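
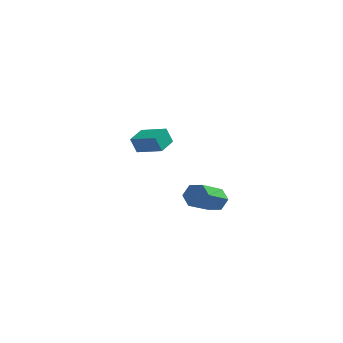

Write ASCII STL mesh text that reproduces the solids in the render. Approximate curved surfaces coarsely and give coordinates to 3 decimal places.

solid 
facet normal -0.869 0.313 -0.383
outer loop
vertex -1.004 1.818 3.354
vertex -0.672 2.802 3.404
vertex -0.672 1.747 2.542
endloop
endfacet
facet normal -0.319 -0.946 -0.048
outer loop
vertex 0.632 1.278 3.116
vertex -1.004 1.818 3.354
vertex -0.672 1.747 2.542
endloop
endfacet
facet normal -0.869 0.313 -0.383
outer loop
vertex -0.672 1.747 2.542
vertex -0.672 2.802 3.404
vertex -0.34 2.731 2.592
endloop
endfacet
facet normal 0.377 -0.080 -0.923
outer loop
vertex -0.34 2.731 2.592
vertex 0.632 1.278 3.116
vertex -0.672 1.747 2.542
endloop
endfacet
facet normal -0.377 0.080 0.923
outer loop
vertex -1.004 1.818 3.354
vertex 0.632 2.333 3.978
vertex -0.672 2.802 3.404
endloop
endfacet
facet normal -0.319 -0.946 -0.048
outer loop
vertex 0.3 1.349 3.928
vertex -1.004 1.818 3.354
vertex 0.632 1.278 3.116
endloop
endfacet
facet normal -0.377 0.080 0.923
outer loop
vertex 0.3 1.349 3.928
vertex 0.632 2.333 3.978
vertex -1.004 1.818 3.354
endloop
endfacet
facet normal 0.319 0.946 0.048
outer loop
vertex -0.672 2.802 3.404
vertex 0.632 2.333 3.978
vertex -0.34 2.731 2.592
endloop
endfacet
facet normal 0.377 -0.080 -0.923
outer loop
vertex 0.964 2.262 3.166
vertex 0.632 1.278 3.116
vertex -0.34 2.731 2.592
endloop
endfacet
facet normal 0.319 0.946 0.048
outer loop
vertex -0.34 2.731 2.592
vertex 0.632 2.333 3.978
vertex 0.964 2.262 3.166
endloop
endfacet
facet normal 0.869 -0.313 0.383
outer loop
vertex 0.964 2.262 3.166
vertex 0.3 1.349 3.928
vertex 0.632 1.278 3.116
endloop
endfacet
facet normal 0.869 -0.313 0.383
outer loop
vertex 0.632 2.333 3.978
vertex 0.3 1.349 3.928
vertex 0.964 2.262 3.166
endloop
endfacet
facet normal 0.317 0.718 -0.620
outer loop
vertex 4.509 -3.096 3.381
vertex 3.904 -2.979 3.207
vertex 4.161 -2.665 3.702
endloop
endfacet
facet normal 0.777 0.178 0.604
outer loop
vertex 4.509 -3.096 3.381
vertex 4.161 -2.665 3.702
vertex 3.88 -4.517 4.608
endloop
endfacet
facet normal 0.777 0.178 0.604
outer loop
vertex 3.88 -4.517 4.608
vertex 4.161 -2.665 3.702
vertex 3.532 -4.087 4.929
endloop
endfacet
facet normal -0.317 -0.719 0.619
outer loop
vertex 3.88 -4.517 4.608
vertex 3.532 -4.087 4.929
vertex 3.276 -4.401 4.433
endloop
endfacet
facet normal 0.317 0.718 -0.620
outer loop
vertex 4.161 -2.665 3.702
vertex 3.904 -2.979 3.207
vertex 3.556 -2.549 3.527
endloop
endfacet
facet normal -0.084 0.672 0.736
outer loop
vertex 4.161 -2.665 3.702
vertex 3.556 -2.549 3.527
vertex 3.532 -4.087 4.929
endloop
endfacet
facet normal -0.083 0.672 0.736
outer loop
vertex 3.532 -4.087 4.929
vertex 3.556 -2.549 3.527
vertex 2.928 -3.97 4.754
endloop
endfacet
facet normal -0.318 -0.718 0.619
outer loop
vertex 3.532 -4.087 4.929
vertex 2.928 -3.97 4.754
vertex 3.276 -4.401 4.433
endloop
endfacet
facet normal 0.317 0.718 -0.620
outer loop
vertex 3.556 -2.549 3.527
vertex 3.904 -2.979 3.207
vertex 3.3 -2.863 3.032
endloop
endfacet
facet normal -0.860 0.494 0.132
outer loop
vertex 3.556 -2.549 3.527
vertex 3.3 -2.863 3.032
vertex 2.928 -3.97 4.754
endloop
endfacet
facet normal -0.859 0.495 0.132
outer loop
vertex 2.928 -3.97 4.754
vertex 3.3 -2.863 3.032
vertex 2.671 -4.284 4.259
endloop
endfacet
facet normal -0.317 -0.718 0.620
outer loop
vertex 2.928 -3.97 4.754
vertex 2.671 -4.284 4.259
vertex 3.276 -4.401 4.433
endloop
endfacet
facet normal 0.317 0.719 -0.619
outer loop
vertex 3.3 -2.863 3.032
vertex 3.904 -2.979 3.207
vertex 3.648 -3.293 2.711
endloop
endfacet
facet normal -0.777 -0.178 -0.604
outer loop
vertex 3.3 -2.863 3.032
vertex 3.648 -3.293 2.711
vertex 2.671 -4.284 4.259
endloop
endfacet
facet normal -0.777 -0.177 -0.604
outer loop
vertex 2.671 -4.284 4.259
vertex 3.648 -3.293 2.711
vertex 3.019 -4.715 3.938
endloop
endfacet
facet normal -0.317 -0.718 0.620
outer loop
vertex 2.671 -4.284 4.259
vertex 3.019 -4.715 3.938
vertex 3.276 -4.401 4.433
endloop
endfacet
facet normal 0.318 0.718 -0.619
outer loop
vertex 3.648 -3.293 2.711
vertex 3.904 -2.979 3.207
vertex 4.252 -3.41 2.886
endloop
endfacet
facet normal 0.083 -0.672 -0.736
outer loop
vertex 3.648 -3.293 2.711
vertex 4.252 -3.41 2.886
vertex 3.019 -4.715 3.938
endloop
endfacet
facet normal 0.084 -0.672 -0.736
outer loop
vertex 3.019 -4.715 3.938
vertex 4.252 -3.41 2.886
vertex 3.624 -4.831 4.113
endloop
endfacet
facet normal -0.317 -0.718 0.620
outer loop
vertex 3.019 -4.715 3.938
vertex 3.624 -4.831 4.113
vertex 3.276 -4.401 4.433
endloop
endfacet
facet normal 0.317 0.718 -0.620
outer loop
vertex 4.252 -3.41 2.886
vertex 3.904 -2.979 3.207
vertex 4.509 -3.096 3.381
endloop
endfacet
facet normal 0.859 -0.494 -0.133
outer loop
vertex 4.252 -3.41 2.886
vertex 4.509 -3.096 3.381
vertex 3.624 -4.831 4.113
endloop
endfacet
facet normal 0.860 -0.494 -0.131
outer loop
vertex 3.624 -4.831 4.113
vertex 4.509 -3.096 3.381
vertex 3.88 -4.517 4.608
endloop
endfacet
facet normal -0.317 -0.718 0.620
outer loop
vertex 3.624 -4.831 4.113
vertex 3.88 -4.517 4.608
vertex 3.276 -4.401 4.433
endloop
endfacet

endsolid


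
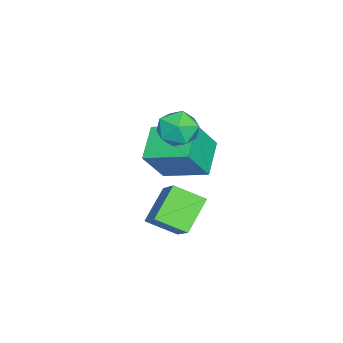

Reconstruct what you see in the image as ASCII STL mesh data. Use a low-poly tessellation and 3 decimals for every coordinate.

solid 
facet normal -0.456 0.330 -0.827
outer loop
vertex -3.54 -3.117 -2.899
vertex -3.293 -1.063 -2.215
vertex -1.925 -3.027 -3.754
endloop
endfacet
facet normal -0.113 -0.943 -0.314
outer loop
vertex -1.027 -3.677 -2.125
vertex -3.54 -3.117 -2.899
vertex -1.925 -3.027 -3.754
endloop
endfacet
facet normal -0.456 0.330 -0.827
outer loop
vertex -1.925 -3.027 -3.754
vertex -3.293 -1.063 -2.215
vertex -1.678 -0.972 -3.069
endloop
endfacet
facet normal 0.883 0.050 -0.467
outer loop
vertex -1.678 -0.972 -3.069
vertex -1.027 -3.677 -2.125
vertex -1.925 -3.027 -3.754
endloop
endfacet
facet normal -0.883 -0.049 0.467
outer loop
vertex -3.54 -3.117 -2.899
vertex -2.395 -1.713 -0.586
vertex -3.293 -1.063 -2.215
endloop
endfacet
facet normal -0.113 -0.943 -0.314
outer loop
vertex -2.642 -3.768 -1.271
vertex -3.54 -3.117 -2.899
vertex -1.027 -3.677 -2.125
endloop
endfacet
facet normal -0.883 -0.050 0.467
outer loop
vertex -2.642 -3.768 -1.271
vertex -2.395 -1.713 -0.586
vertex -3.54 -3.117 -2.899
endloop
endfacet
facet normal 0.113 0.943 0.314
outer loop
vertex -3.293 -1.063 -2.215
vertex -2.395 -1.713 -0.586
vertex -1.678 -0.972 -3.069
endloop
endfacet
facet normal 0.883 0.049 -0.467
outer loop
vertex -0.78 -1.623 -1.441
vertex -1.027 -3.677 -2.125
vertex -1.678 -0.972 -3.069
endloop
endfacet
facet normal 0.114 0.943 0.314
outer loop
vertex -1.678 -0.972 -3.069
vertex -2.395 -1.713 -0.586
vertex -0.78 -1.623 -1.441
endloop
endfacet
facet normal 0.456 -0.330 0.827
outer loop
vertex -0.78 -1.623 -1.441
vertex -2.642 -3.768 -1.271
vertex -1.027 -3.677 -2.125
endloop
endfacet
facet normal 0.456 -0.330 0.826
outer loop
vertex -2.395 -1.713 -0.586
vertex -2.642 -3.768 -1.271
vertex -0.78 -1.623 -1.441
endloop
endfacet
facet normal -0.749 0.218 0.625
outer loop
vertex 0.634 -2.277 -2.53
vertex 1.96 -1.467 -1.223
vertex 0.471 -0.941 -3.192
endloop
endfacet
facet normal -0.653 -0.399 -0.644
outer loop
vertex 1.82 -1.333 -4.317
vertex 0.634 -2.277 -2.53
vertex 0.471 -0.941 -3.192
endloop
endfacet
facet normal -0.750 0.218 0.625
outer loop
vertex 0.471 -0.941 -3.192
vertex 1.96 -1.467 -1.223
vertex 1.796 -0.131 -1.885
endloop
endfacet
facet normal -0.109 0.891 -0.441
outer loop
vertex 1.796 -0.131 -1.885
vertex 1.82 -1.333 -4.317
vertex 0.471 -0.941 -3.192
endloop
endfacet
facet normal 0.109 -0.891 0.441
outer loop
vertex 0.634 -2.277 -2.53
vertex 3.309 -1.859 -2.348
vertex 1.96 -1.467 -1.223
endloop
endfacet
facet normal -0.653 -0.399 -0.644
outer loop
vertex 1.984 -2.669 -3.655
vertex 0.634 -2.277 -2.53
vertex 1.82 -1.333 -4.317
endloop
endfacet
facet normal 0.109 -0.891 0.441
outer loop
vertex 1.984 -2.669 -3.655
vertex 3.309 -1.859 -2.348
vertex 0.634 -2.277 -2.53
endloop
endfacet
facet normal 0.653 0.399 0.644
outer loop
vertex 1.96 -1.467 -1.223
vertex 3.309 -1.859 -2.348
vertex 1.796 -0.131 -1.885
endloop
endfacet
facet normal -0.109 0.891 -0.441
outer loop
vertex 3.146 -0.523 -3.01
vertex 1.82 -1.333 -4.317
vertex 1.796 -0.131 -1.885
endloop
endfacet
facet normal 0.653 0.399 0.644
outer loop
vertex 1.796 -0.131 -1.885
vertex 3.309 -1.859 -2.348
vertex 3.146 -0.523 -3.01
endloop
endfacet
facet normal 0.749 -0.218 -0.625
outer loop
vertex 3.146 -0.523 -3.01
vertex 1.984 -2.669 -3.655
vertex 1.82 -1.333 -4.317
endloop
endfacet
facet normal 0.750 -0.218 -0.625
outer loop
vertex 3.309 -1.859 -2.348
vertex 1.984 -2.669 -3.655
vertex 3.146 -0.523 -3.01
endloop
endfacet
facet normal -0.795 0.012 0.606
outer loop
vertex -1.878 -1.68 0.19
vertex -1.755 -2.687 0.371
vertex -1.286 -1.995 0.973
endloop
endfacet
facet normal -0.464 0.643 0.609
outer loop
vertex -1.878 -1.68 0.19
vertex -1.286 -1.995 0.973
vertex -0.979 -1.211 0.379
endloop
endfacet
facet normal -0.452 0.890 -0.061
outer loop
vertex -1.878 -1.68 0.19
vertex -0.979 -1.211 0.379
vertex -1.258 -1.419 -0.591
endloop
endfacet
facet normal -0.776 0.411 -0.479
outer loop
vertex -1.878 -1.68 0.19
vertex -1.258 -1.419 -0.591
vertex -1.738 -2.331 -0.596
endloop
endfacet
facet normal -0.989 -0.133 -0.066
outer loop
vertex -1.878 -1.68 0.19
vertex -1.738 -2.331 -0.596
vertex -1.755 -2.687 0.371
endloop
endfacet
facet normal 0.211 0.537 0.817
outer loop
vertex -0.979 -1.211 0.379
vertex -1.286 -1.995 0.973
vertex -0.302 -1.929 0.676
endloop
endfacet
facet normal -0.327 -0.484 0.811
outer loop
vertex -1.286 -1.995 0.973
vertex -1.755 -2.687 0.371
vertex -0.782 -2.841 0.671
endloop
endfacet
facet normal -0.640 -0.717 -0.275
outer loop
vertex -1.755 -2.687 0.371
vertex -1.738 -2.331 -0.596
vertex -1.061 -3.049 -0.299
endloop
endfacet
facet normal -0.295 0.160 -0.942
outer loop
vertex -1.738 -2.331 -0.596
vertex -1.258 -1.419 -0.591
vertex -0.754 -2.265 -0.893
endloop
endfacet
facet normal 0.230 0.936 -0.267
outer loop
vertex -1.258 -1.419 -0.591
vertex -0.979 -1.211 0.379
vertex -0.285 -1.573 -0.291
endloop
endfacet
facet normal 0.776 -0.411 0.479
outer loop
vertex -0.162 -2.58 -0.11
vertex -0.302 -1.929 0.676
vertex -0.782 -2.841 0.671
endloop
endfacet
facet normal 0.452 -0.890 0.061
outer loop
vertex -0.162 -2.58 -0.11
vertex -0.782 -2.841 0.671
vertex -1.061 -3.049 -0.299
endloop
endfacet
facet normal 0.464 -0.643 -0.609
outer loop
vertex -0.162 -2.58 -0.11
vertex -1.061 -3.049 -0.299
vertex -0.754 -2.265 -0.893
endloop
endfacet
facet normal 0.795 -0.012 -0.606
outer loop
vertex -0.162 -2.58 -0.11
vertex -0.754 -2.265 -0.893
vertex -0.285 -1.573 -0.291
endloop
endfacet
facet normal 0.989 0.133 0.066
outer loop
vertex -0.162 -2.58 -0.11
vertex -0.285 -1.573 -0.291
vertex -0.302 -1.929 0.676
endloop
endfacet
facet normal 0.295 -0.160 0.942
outer loop
vertex -0.782 -2.841 0.671
vertex -0.302 -1.929 0.676
vertex -1.286 -1.995 0.973
endloop
endfacet
facet normal -0.230 -0.936 0.267
outer loop
vertex -1.061 -3.049 -0.299
vertex -0.782 -2.841 0.671
vertex -1.755 -2.687 0.371
endloop
endfacet
facet normal -0.211 -0.537 -0.817
outer loop
vertex -0.754 -2.265 -0.893
vertex -1.061 -3.049 -0.299
vertex -1.738 -2.331 -0.596
endloop
endfacet
facet normal 0.327 0.484 -0.811
outer loop
vertex -0.285 -1.573 -0.291
vertex -0.754 -2.265 -0.893
vertex -1.258 -1.419 -0.591
endloop
endfacet
facet normal 0.640 0.717 0.275
outer loop
vertex -0.302 -1.929 0.676
vertex -0.285 -1.573 -0.291
vertex -0.979 -1.211 0.379
endloop
endfacet

endsolid


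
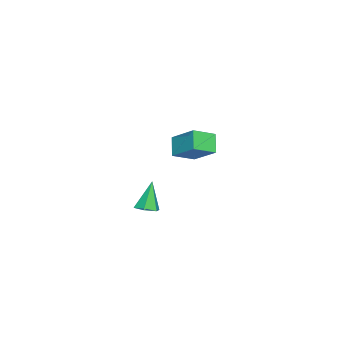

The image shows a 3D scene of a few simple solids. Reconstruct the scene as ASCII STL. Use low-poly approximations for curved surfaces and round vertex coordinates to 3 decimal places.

solid 
facet normal -0.679 0.628 -0.380
outer loop
vertex -3.991 -0.138 1.16
vertex -3.284 0.105 0.3
vertex -4.644 -1.38 0.274
endloop
endfacet
facet normal -0.620 -0.213 0.755
outer loop
vertex -3.776 -2.185 0.76
vertex -3.991 -0.138 1.16
vertex -4.644 -1.38 0.274
endloop
endfacet
facet normal -0.679 0.628 -0.380
outer loop
vertex -4.644 -1.38 0.274
vertex -3.284 0.105 0.3
vertex -3.937 -1.137 -0.587
endloop
endfacet
facet normal -0.394 -0.748 -0.535
outer loop
vertex -3.937 -1.137 -0.587
vertex -3.776 -2.185 0.76
vertex -4.644 -1.38 0.274
endloop
endfacet
facet normal 0.394 0.748 0.535
outer loop
vertex -3.991 -0.138 1.16
vertex -2.416 -0.7 0.786
vertex -3.284 0.105 0.3
endloop
endfacet
facet normal -0.621 -0.213 0.755
outer loop
vertex -3.123 -0.943 1.647
vertex -3.991 -0.138 1.16
vertex -3.776 -2.185 0.76
endloop
endfacet
facet normal 0.394 0.748 0.534
outer loop
vertex -3.123 -0.943 1.647
vertex -2.416 -0.7 0.786
vertex -3.991 -0.138 1.16
endloop
endfacet
facet normal 0.620 0.213 -0.755
outer loop
vertex -3.284 0.105 0.3
vertex -2.416 -0.7 0.786
vertex -3.937 -1.137 -0.587
endloop
endfacet
facet normal -0.393 -0.748 -0.535
outer loop
vertex -3.069 -1.942 -0.1
vertex -3.776 -2.185 0.76
vertex -3.937 -1.137 -0.587
endloop
endfacet
facet normal 0.620 0.212 -0.755
outer loop
vertex -3.937 -1.137 -0.587
vertex -2.416 -0.7 0.786
vertex -3.069 -1.942 -0.1
endloop
endfacet
facet normal 0.679 -0.628 0.380
outer loop
vertex -3.069 -1.942 -0.1
vertex -3.123 -0.943 1.647
vertex -3.776 -2.185 0.76
endloop
endfacet
facet normal 0.679 -0.628 0.380
outer loop
vertex -2.416 -0.7 0.786
vertex -3.123 -0.943 1.647
vertex -3.069 -1.942 -0.1
endloop
endfacet
facet normal 0.329 -0.060 -0.942
outer loop
vertex 2.625 -1.822 -0.808
vertex 2.306 -1.346 -0.95
vertex 2.861 -1.283 -0.76
endloop
endfacet
facet normal 0.709 -0.364 0.604
outer loop
vertex 2.625 -1.822 -0.808
vertex 2.861 -1.283 -0.76
vertex 1.794 -1.254 0.51
endloop
endfacet
facet normal 0.329 -0.060 -0.942
outer loop
vertex 2.861 -1.283 -0.76
vertex 2.306 -1.346 -0.95
vertex 2.542 -0.808 -0.902
endloop
endfacet
facet normal 0.631 0.578 0.517
outer loop
vertex 2.861 -1.283 -0.76
vertex 2.542 -0.808 -0.902
vertex 1.794 -1.254 0.51
endloop
endfacet
facet normal 0.329 -0.060 -0.942
outer loop
vertex 2.542 -0.808 -0.902
vertex 2.306 -1.346 -0.95
vertex 1.987 -0.871 -1.092
endloop
endfacet
facet normal -0.180 0.961 0.208
outer loop
vertex 2.542 -0.808 -0.902
vertex 1.987 -0.871 -1.092
vertex 1.794 -1.254 0.51
endloop
endfacet
facet normal 0.329 -0.060 -0.942
outer loop
vertex 1.987 -0.871 -1.092
vertex 2.306 -1.346 -0.95
vertex 1.751 -1.409 -1.14
endloop
endfacet
facet normal -0.915 0.403 -0.014
outer loop
vertex 1.987 -0.871 -1.092
vertex 1.751 -1.409 -1.14
vertex 1.794 -1.254 0.51
endloop
endfacet
facet normal 0.329 -0.060 -0.942
outer loop
vertex 1.751 -1.409 -1.14
vertex 2.306 -1.346 -0.95
vertex 2.07 -1.885 -0.998
endloop
endfacet
facet normal -0.838 -0.540 0.073
outer loop
vertex 1.751 -1.409 -1.14
vertex 2.07 -1.885 -0.998
vertex 1.794 -1.254 0.51
endloop
endfacet
facet normal 0.329 -0.060 -0.942
outer loop
vertex 2.07 -1.885 -0.998
vertex 2.306 -1.346 -0.95
vertex 2.625 -1.822 -0.808
endloop
endfacet
facet normal -0.026 -0.924 0.382
outer loop
vertex 2.07 -1.885 -0.998
vertex 2.625 -1.822 -0.808
vertex 1.794 -1.254 0.51
endloop
endfacet

endsolid


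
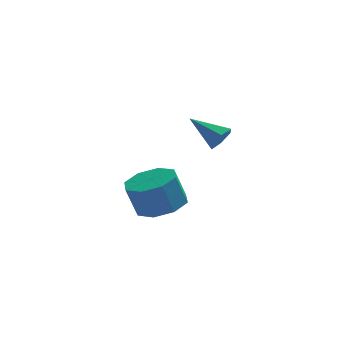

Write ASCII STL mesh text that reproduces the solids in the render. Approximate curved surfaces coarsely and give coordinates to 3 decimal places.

solid 
facet normal 0.312 -0.009 -0.950
outer loop
vertex 1.303 2.71 -1.632
vertex 0.361 3.084 -1.945
vertex 1.28 3.521 -1.647
endloop
endfacet
facet normal 0.950 0.033 0.312
outer loop
vertex 1.303 2.71 -1.632
vertex 1.28 3.521 -1.647
vertex 0.86 2.722 -0.283
endloop
endfacet
facet normal 0.950 0.032 0.311
outer loop
vertex 0.86 2.722 -0.283
vertex 1.28 3.521 -1.647
vertex 0.838 3.533 -0.298
endloop
endfacet
facet normal -0.311 0.009 0.950
outer loop
vertex 0.86 2.722 -0.283
vertex 0.838 3.533 -0.298
vertex -0.081 3.096 -0.595
endloop
endfacet
facet normal 0.312 -0.008 -0.950
outer loop
vertex 1.28 3.521 -1.647
vertex 0.361 3.084 -1.945
vertex 0.719 4.076 -1.836
endloop
endfacet
facet normal 0.652 0.729 0.207
outer loop
vertex 1.28 3.521 -1.647
vertex 0.719 4.076 -1.836
vertex 0.838 3.533 -0.298
endloop
endfacet
facet normal 0.652 0.729 0.207
outer loop
vertex 0.838 3.533 -0.298
vertex 0.719 4.076 -1.836
vertex 0.277 4.088 -0.487
endloop
endfacet
facet normal -0.311 0.009 0.950
outer loop
vertex 0.838 3.533 -0.298
vertex 0.277 4.088 -0.487
vertex -0.081 3.096 -0.595
endloop
endfacet
facet normal 0.312 -0.008 -0.950
outer loop
vertex 0.719 4.076 -1.836
vertex 0.361 3.084 -1.945
vertex -0.051 4.049 -2.089
endloop
endfacet
facet normal -0.029 0.999 -0.018
outer loop
vertex 0.719 4.076 -1.836
vertex -0.051 4.049 -2.089
vertex 0.277 4.088 -0.487
endloop
endfacet
facet normal -0.028 0.999 -0.019
outer loop
vertex 0.277 4.088 -0.487
vertex -0.051 4.049 -2.089
vertex -0.494 4.062 -0.74
endloop
endfacet
facet normal -0.312 0.009 0.950
outer loop
vertex 0.277 4.088 -0.487
vertex -0.494 4.062 -0.74
vertex -0.081 3.096 -0.595
endloop
endfacet
facet normal 0.312 -0.009 -0.950
outer loop
vertex -0.051 4.049 -2.089
vertex 0.361 3.084 -1.945
vertex -0.58 3.458 -2.257
endloop
endfacet
facet normal -0.691 0.685 -0.233
outer loop
vertex -0.051 4.049 -2.089
vertex -0.58 3.458 -2.257
vertex -0.494 4.062 -0.74
endloop
endfacet
facet normal -0.691 0.684 -0.233
outer loop
vertex -0.494 4.062 -0.74
vertex -0.58 3.458 -2.257
vertex -1.023 3.47 -0.908
endloop
endfacet
facet normal -0.312 0.009 0.950
outer loop
vertex -0.494 4.062 -0.74
vertex -1.023 3.47 -0.908
vertex -0.081 3.096 -0.595
endloop
endfacet
facet normal 0.311 -0.009 -0.950
outer loop
vertex -0.58 3.458 -2.257
vertex 0.361 3.084 -1.945
vertex -0.558 2.647 -2.242
endloop
endfacet
facet normal -0.950 -0.032 -0.312
outer loop
vertex -0.58 3.458 -2.257
vertex -0.558 2.647 -2.242
vertex -1.023 3.47 -0.908
endloop
endfacet
facet normal -0.950 -0.033 -0.311
outer loop
vertex -1.023 3.47 -0.908
vertex -0.558 2.647 -2.242
vertex -1.0 2.659 -0.893
endloop
endfacet
facet normal -0.312 0.009 0.950
outer loop
vertex -1.023 3.47 -0.908
vertex -1.0 2.659 -0.893
vertex -0.081 3.096 -0.595
endloop
endfacet
facet normal 0.311 -0.009 -0.950
outer loop
vertex -0.558 2.647 -2.242
vertex 0.361 3.084 -1.945
vertex 0.003 2.092 -2.053
endloop
endfacet
facet normal -0.652 -0.729 -0.207
outer loop
vertex -0.558 2.647 -2.242
vertex 0.003 2.092 -2.053
vertex -1.0 2.659 -0.893
endloop
endfacet
facet normal -0.652 -0.729 -0.207
outer loop
vertex -1.0 2.659 -0.893
vertex 0.003 2.092 -2.053
vertex -0.439 2.104 -0.704
endloop
endfacet
facet normal -0.312 0.008 0.950
outer loop
vertex -1.0 2.659 -0.893
vertex -0.439 2.104 -0.704
vertex -0.081 3.096 -0.595
endloop
endfacet
facet normal 0.312 -0.009 -0.950
outer loop
vertex 0.003 2.092 -2.053
vertex 0.361 3.084 -1.945
vertex 0.774 2.118 -1.8
endloop
endfacet
facet normal 0.028 -0.999 0.018
outer loop
vertex 0.003 2.092 -2.053
vertex 0.774 2.118 -1.8
vertex -0.439 2.104 -0.704
endloop
endfacet
facet normal 0.029 -0.999 0.019
outer loop
vertex -0.439 2.104 -0.704
vertex 0.774 2.118 -1.8
vertex 0.331 2.131 -0.451
endloop
endfacet
facet normal -0.312 0.008 0.950
outer loop
vertex -0.439 2.104 -0.704
vertex 0.331 2.131 -0.451
vertex -0.081 3.096 -0.595
endloop
endfacet
facet normal 0.312 -0.009 -0.950
outer loop
vertex 0.774 2.118 -1.8
vertex 0.361 3.084 -1.945
vertex 1.303 2.71 -1.632
endloop
endfacet
facet normal 0.691 -0.684 0.234
outer loop
vertex 0.774 2.118 -1.8
vertex 1.303 2.71 -1.632
vertex 0.331 2.131 -0.451
endloop
endfacet
facet normal 0.691 -0.685 0.233
outer loop
vertex 0.331 2.131 -0.451
vertex 1.303 2.71 -1.632
vertex 0.86 2.722 -0.283
endloop
endfacet
facet normal -0.312 0.009 0.950
outer loop
vertex 0.331 2.131 -0.451
vertex 0.86 2.722 -0.283
vertex -0.081 3.096 -0.595
endloop
endfacet
facet normal 0.731 -0.485 -0.480
outer loop
vertex 2.627 -0.223 3.605
vertex 2.293 -0.245 3.119
vertex 2.655 0.212 3.208
endloop
endfacet
facet normal 0.403 0.603 0.689
outer loop
vertex 2.627 -0.223 3.605
vertex 2.655 0.212 3.208
vertex 1.227 0.465 3.821
endloop
endfacet
facet normal 0.731 -0.485 -0.480
outer loop
vertex 2.655 0.212 3.208
vertex 2.293 -0.245 3.119
vertex 2.321 0.19 2.722
endloop
endfacet
facet normal 0.120 0.985 -0.127
outer loop
vertex 2.655 0.212 3.208
vertex 2.321 0.19 2.722
vertex 1.227 0.465 3.821
endloop
endfacet
facet normal 0.730 -0.486 -0.481
outer loop
vertex 2.321 0.19 2.722
vertex 2.293 -0.245 3.119
vertex 1.959 -0.267 2.634
endloop
endfacet
facet normal -0.524 0.542 -0.657
outer loop
vertex 2.321 0.19 2.722
vertex 1.959 -0.267 2.634
vertex 1.227 0.465 3.821
endloop
endfacet
facet normal 0.730 -0.487 -0.480
outer loop
vertex 1.959 -0.267 2.634
vertex 2.293 -0.245 3.119
vertex 1.93 -0.702 3.031
endloop
endfacet
facet normal -0.885 -0.281 -0.372
outer loop
vertex 1.959 -0.267 2.634
vertex 1.93 -0.702 3.031
vertex 1.227 0.465 3.821
endloop
endfacet
facet normal 0.730 -0.487 -0.479
outer loop
vertex 1.93 -0.702 3.031
vertex 2.293 -0.245 3.119
vertex 2.264 -0.68 3.517
endloop
endfacet
facet normal -0.602 -0.663 0.444
outer loop
vertex 1.93 -0.702 3.031
vertex 2.264 -0.68 3.517
vertex 1.227 0.465 3.821
endloop
endfacet
facet normal 0.730 -0.487 -0.479
outer loop
vertex 2.264 -0.68 3.517
vertex 2.293 -0.245 3.119
vertex 2.627 -0.223 3.605
endloop
endfacet
facet normal 0.042 -0.221 0.974
outer loop
vertex 2.264 -0.68 3.517
vertex 2.627 -0.223 3.605
vertex 1.227 0.465 3.821
endloop
endfacet

endsolid


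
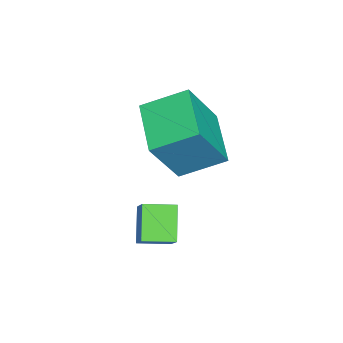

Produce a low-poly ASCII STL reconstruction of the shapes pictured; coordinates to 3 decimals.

solid 
facet normal -0.465 0.308 -0.830
outer loop
vertex -1.323 -0.2 1.3
vertex -1.698 1.285 2.061
vertex 0.478 0.617 0.594
endloop
endfacet
facet normal 0.219 -0.868 -0.445
outer loop
vertex 1.478 -0.045 2.379
vertex -1.323 -0.2 1.3
vertex 0.478 0.617 0.594
endloop
endfacet
facet normal -0.465 0.308 -0.830
outer loop
vertex 0.478 0.617 0.594
vertex -1.698 1.285 2.061
vertex 0.103 2.102 1.355
endloop
endfacet
facet normal 0.858 0.389 -0.336
outer loop
vertex 0.103 2.102 1.355
vertex 1.478 -0.045 2.379
vertex 0.478 0.617 0.594
endloop
endfacet
facet normal -0.858 -0.389 0.336
outer loop
vertex -1.323 -0.2 1.3
vertex -0.698 0.623 3.846
vertex -1.698 1.285 2.061
endloop
endfacet
facet normal 0.219 -0.868 -0.445
outer loop
vertex -0.323 -0.862 3.085
vertex -1.323 -0.2 1.3
vertex 1.478 -0.045 2.379
endloop
endfacet
facet normal -0.858 -0.389 0.336
outer loop
vertex -0.323 -0.862 3.085
vertex -0.698 0.623 3.846
vertex -1.323 -0.2 1.3
endloop
endfacet
facet normal -0.219 0.868 0.445
outer loop
vertex -1.698 1.285 2.061
vertex -0.698 0.623 3.846
vertex 0.103 2.102 1.355
endloop
endfacet
facet normal 0.858 0.389 -0.336
outer loop
vertex 1.103 1.44 3.14
vertex 1.478 -0.045 2.379
vertex 0.103 2.102 1.355
endloop
endfacet
facet normal -0.219 0.868 0.445
outer loop
vertex 0.103 2.102 1.355
vertex -0.698 0.623 3.846
vertex 1.103 1.44 3.14
endloop
endfacet
facet normal 0.465 -0.308 0.830
outer loop
vertex 1.103 1.44 3.14
vertex -0.323 -0.862 3.085
vertex 1.478 -0.045 2.379
endloop
endfacet
facet normal 0.465 -0.308 0.830
outer loop
vertex -0.698 0.623 3.846
vertex -0.323 -0.862 3.085
vertex 1.103 1.44 3.14
endloop
endfacet
facet normal -0.657 -0.338 -0.673
outer loop
vertex 1.636 -0.394 -0.184
vertex 1.251 0.608 -0.311
vertex 2.539 -0.172 -1.177
endloop
endfacet
facet normal 0.356 -0.927 0.116
outer loop
vertex 3.289 0.212 -0.409
vertex 1.636 -0.394 -0.184
vertex 2.539 -0.172 -1.177
endloop
endfacet
facet normal -0.657 -0.337 -0.674
outer loop
vertex 2.539 -0.172 -1.177
vertex 1.251 0.608 -0.311
vertex 2.155 0.829 -1.303
endloop
endfacet
facet normal 0.664 0.163 -0.730
outer loop
vertex 2.155 0.829 -1.303
vertex 3.289 0.212 -0.409
vertex 2.539 -0.172 -1.177
endloop
endfacet
facet normal -0.664 -0.163 0.730
outer loop
vertex 1.636 -0.394 -0.184
vertex 2.001 0.992 0.457
vertex 1.251 0.608 -0.311
endloop
endfacet
facet normal 0.356 -0.927 0.118
outer loop
vertex 2.385 -0.009 0.583
vertex 1.636 -0.394 -0.184
vertex 3.289 0.212 -0.409
endloop
endfacet
facet normal -0.664 -0.163 0.730
outer loop
vertex 2.385 -0.009 0.583
vertex 2.001 0.992 0.457
vertex 1.636 -0.394 -0.184
endloop
endfacet
facet normal -0.355 0.927 -0.117
outer loop
vertex 1.251 0.608 -0.311
vertex 2.001 0.992 0.457
vertex 2.155 0.829 -1.303
endloop
endfacet
facet normal 0.664 0.163 -0.730
outer loop
vertex 2.904 1.214 -0.536
vertex 3.289 0.212 -0.409
vertex 2.155 0.829 -1.303
endloop
endfacet
facet normal -0.357 0.927 -0.117
outer loop
vertex 2.155 0.829 -1.303
vertex 2.001 0.992 0.457
vertex 2.904 1.214 -0.536
endloop
endfacet
facet normal 0.657 0.338 0.674
outer loop
vertex 2.904 1.214 -0.536
vertex 2.385 -0.009 0.583
vertex 3.289 0.212 -0.409
endloop
endfacet
facet normal 0.658 0.337 0.674
outer loop
vertex 2.001 0.992 0.457
vertex 2.385 -0.009 0.583
vertex 2.904 1.214 -0.536
endloop
endfacet

endsolid


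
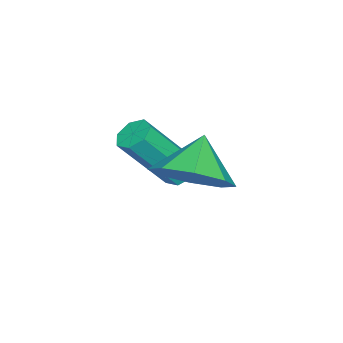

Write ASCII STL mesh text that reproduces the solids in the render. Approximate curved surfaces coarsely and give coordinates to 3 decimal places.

solid 
facet normal -0.396 0.459 -0.796
outer loop
vertex 0.204 -0.935 -3.993
vertex -0.123 -1.368 -4.08
vertex -0.22 -0.921 -3.774
endloop
endfacet
facet normal 0.234 0.888 0.397
outer loop
vertex 0.204 -0.935 -3.993
vertex -0.22 -0.921 -3.774
vertex 1.051 -1.919 -2.292
endloop
endfacet
facet normal 0.233 0.887 0.398
outer loop
vertex 1.051 -1.919 -2.292
vertex -0.22 -0.921 -3.774
vertex 0.627 -1.906 -2.073
endloop
endfacet
facet normal 0.396 -0.461 0.794
outer loop
vertex 1.051 -1.919 -2.292
vertex 0.627 -1.906 -2.073
vertex 0.723 -2.352 -2.38
endloop
endfacet
facet normal -0.395 0.459 -0.796
outer loop
vertex -0.22 -0.921 -3.774
vertex -0.123 -1.368 -4.08
vertex -0.571 -1.244 -3.786
endloop
endfacet
facet normal -0.550 0.575 0.606
outer loop
vertex -0.22 -0.921 -3.774
vertex -0.571 -1.244 -3.786
vertex 0.627 -1.906 -2.073
endloop
endfacet
facet normal -0.550 0.575 0.606
outer loop
vertex 0.627 -1.906 -2.073
vertex -0.571 -1.244 -3.786
vertex 0.276 -2.229 -2.085
endloop
endfacet
facet normal 0.397 -0.461 0.794
outer loop
vertex 0.627 -1.906 -2.073
vertex 0.276 -2.229 -2.085
vertex 0.723 -2.352 -2.38
endloop
endfacet
facet normal -0.394 0.461 -0.795
outer loop
vertex -0.571 -1.244 -3.786
vertex -0.123 -1.368 -4.08
vertex -0.585 -1.66 -4.02
endloop
endfacet
facet normal -0.918 -0.171 0.358
outer loop
vertex -0.571 -1.244 -3.786
vertex -0.585 -1.66 -4.02
vertex 0.276 -2.229 -2.085
endloop
endfacet
facet normal -0.918 -0.169 0.359
outer loop
vertex 0.276 -2.229 -2.085
vertex -0.585 -1.66 -4.02
vertex 0.261 -2.645 -2.319
endloop
endfacet
facet normal 0.397 -0.461 0.794
outer loop
vertex 0.276 -2.229 -2.085
vertex 0.261 -2.645 -2.319
vertex 0.723 -2.352 -2.38
endloop
endfacet
facet normal -0.395 0.461 -0.795
outer loop
vertex -0.585 -1.66 -4.02
vertex -0.123 -1.368 -4.08
vertex -0.252 -1.856 -4.299
endloop
endfacet
facet normal -0.596 -0.787 -0.159
outer loop
vertex -0.585 -1.66 -4.02
vertex -0.252 -1.856 -4.299
vertex 0.261 -2.645 -2.319
endloop
endfacet
facet normal -0.594 -0.788 -0.160
outer loop
vertex 0.261 -2.645 -2.319
vertex -0.252 -1.856 -4.299
vertex 0.595 -2.84 -2.598
endloop
endfacet
facet normal 0.396 -0.459 0.795
outer loop
vertex 0.261 -2.645 -2.319
vertex 0.595 -2.84 -2.598
vertex 0.723 -2.352 -2.38
endloop
endfacet
facet normal -0.396 0.461 -0.794
outer loop
vertex -0.252 -1.856 -4.299
vertex -0.123 -1.368 -4.08
vertex 0.179 -1.684 -4.414
endloop
endfacet
facet normal 0.175 -0.812 -0.557
outer loop
vertex -0.252 -1.856 -4.299
vertex 0.179 -1.684 -4.414
vertex 0.595 -2.84 -2.598
endloop
endfacet
facet normal 0.174 -0.812 -0.557
outer loop
vertex 0.595 -2.84 -2.598
vertex 0.179 -1.684 -4.414
vertex 1.025 -2.669 -2.713
endloop
endfacet
facet normal 0.395 -0.459 0.796
outer loop
vertex 0.595 -2.84 -2.598
vertex 1.025 -2.669 -2.713
vertex 0.723 -2.352 -2.38
endloop
endfacet
facet normal -0.397 0.460 -0.794
outer loop
vertex 0.179 -1.684 -4.414
vertex -0.123 -1.368 -4.08
vertex 0.382 -1.274 -4.278
endloop
endfacet
facet normal 0.814 -0.225 -0.535
outer loop
vertex 0.179 -1.684 -4.414
vertex 0.382 -1.274 -4.278
vertex 1.025 -2.669 -2.713
endloop
endfacet
facet normal 0.814 -0.225 -0.535
outer loop
vertex 1.025 -2.669 -2.713
vertex 0.382 -1.274 -4.278
vertex 1.228 -2.259 -2.577
endloop
endfacet
facet normal 0.395 -0.459 0.796
outer loop
vertex 1.025 -2.669 -2.713
vertex 1.228 -2.259 -2.577
vertex 0.723 -2.352 -2.38
endloop
endfacet
facet normal -0.397 0.459 -0.795
outer loop
vertex 0.382 -1.274 -4.278
vertex -0.123 -1.368 -4.08
vertex 0.204 -0.935 -3.993
endloop
endfacet
facet normal 0.839 0.532 -0.109
outer loop
vertex 0.382 -1.274 -4.278
vertex 0.204 -0.935 -3.993
vertex 1.228 -2.259 -2.577
endloop
endfacet
facet normal 0.840 0.531 -0.111
outer loop
vertex 1.228 -2.259 -2.577
vertex 0.204 -0.935 -3.993
vertex 1.051 -1.919 -2.292
endloop
endfacet
facet normal 0.395 -0.461 0.795
outer loop
vertex 1.228 -2.259 -2.577
vertex 1.051 -1.919 -2.292
vertex 0.723 -2.352 -2.38
endloop
endfacet
facet normal 0.698 0.019 -0.716
outer loop
vertex 3.495 -0.491 -1.458
vertex 2.801 0.002 -2.122
vertex 3.532 0.333 -1.4
endloop
endfacet
facet normal 0.149 -0.076 0.986
outer loop
vertex 3.495 -0.491 -1.458
vertex 3.532 0.333 -1.4
vertex 1.879 -0.022 -1.178
endloop
endfacet
facet normal 0.698 0.018 -0.715
outer loop
vertex 3.532 0.333 -1.4
vertex 2.801 0.002 -2.122
vertex 3.141 0.963 -1.766
endloop
endfacet
facet normal 0.007 0.506 0.863
outer loop
vertex 3.532 0.333 -1.4
vertex 3.141 0.963 -1.766
vertex 1.879 -0.022 -1.178
endloop
endfacet
facet normal 0.698 0.018 -0.716
outer loop
vertex 3.141 0.963 -1.766
vertex 2.801 0.002 -2.122
vertex 2.551 1.03 -2.34
endloop
endfacet
facet normal -0.385 0.784 0.487
outer loop
vertex 3.141 0.963 -1.766
vertex 2.551 1.03 -2.34
vertex 1.879 -0.022 -1.178
endloop
endfacet
facet normal 0.698 0.018 -0.715
outer loop
vertex 2.551 1.03 -2.34
vertex 2.801 0.002 -2.122
vertex 2.107 0.494 -2.787
endloop
endfacet
facet normal -0.799 0.597 0.078
outer loop
vertex 2.551 1.03 -2.34
vertex 2.107 0.494 -2.787
vertex 1.879 -0.022 -1.178
endloop
endfacet
facet normal 0.698 0.017 -0.716
outer loop
vertex 2.107 0.494 -2.787
vertex 2.801 0.002 -2.122
vertex 2.069 -0.329 -2.844
endloop
endfacet
facet normal -0.991 0.054 -0.123
outer loop
vertex 2.107 0.494 -2.787
vertex 2.069 -0.329 -2.844
vertex 1.879 -0.022 -1.178
endloop
endfacet
facet normal 0.698 0.018 -0.716
outer loop
vertex 2.069 -0.329 -2.844
vertex 2.801 0.002 -2.122
vertex 2.46 -0.959 -2.479
endloop
endfacet
facet normal -0.850 -0.527 0.000
outer loop
vertex 2.069 -0.329 -2.844
vertex 2.46 -0.959 -2.479
vertex 1.879 -0.022 -1.178
endloop
endfacet
facet normal 0.698 0.018 -0.716
outer loop
vertex 2.46 -0.959 -2.479
vertex 2.801 0.002 -2.122
vertex 3.051 -1.026 -1.904
endloop
endfacet
facet normal -0.457 -0.806 0.376
outer loop
vertex 2.46 -0.959 -2.479
vertex 3.051 -1.026 -1.904
vertex 1.879 -0.022 -1.178
endloop
endfacet
facet normal 0.698 0.018 -0.716
outer loop
vertex 3.051 -1.026 -1.904
vertex 2.801 0.002 -2.122
vertex 3.495 -0.491 -1.458
endloop
endfacet
facet normal -0.043 -0.618 0.785
outer loop
vertex 3.051 -1.026 -1.904
vertex 3.495 -0.491 -1.458
vertex 1.879 -0.022 -1.178
endloop
endfacet

endsolid


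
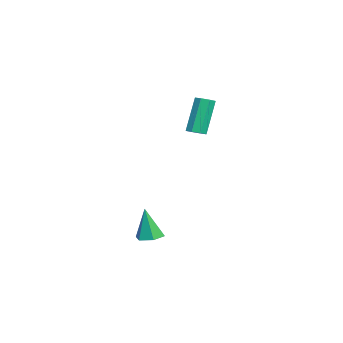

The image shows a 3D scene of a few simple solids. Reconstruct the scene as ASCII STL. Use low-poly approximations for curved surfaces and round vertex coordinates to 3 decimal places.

solid 
facet normal 0.350 -0.205 -0.914
outer loop
vertex 1.315 -0.708 2.372
vertex 0.836 -0.914 2.235
vertex 1.061 -0.424 2.211
endloop
endfacet
facet normal 0.707 0.697 0.114
outer loop
vertex 1.315 -0.708 2.372
vertex 1.061 -0.424 2.211
vertex 0.584 -0.279 4.282
endloop
endfacet
facet normal 0.706 0.699 0.114
outer loop
vertex 0.584 -0.279 4.282
vertex 1.061 -0.424 2.211
vertex 0.33 0.004 4.121
endloop
endfacet
facet normal -0.350 0.206 0.914
outer loop
vertex 0.584 -0.279 4.282
vertex 0.33 0.004 4.121
vertex 0.104 -0.486 4.145
endloop
endfacet
facet normal 0.350 -0.206 -0.914
outer loop
vertex 1.061 -0.424 2.211
vertex 0.836 -0.914 2.235
vertex 0.675 -0.428 2.064
endloop
endfacet
facet normal 0.064 0.979 -0.195
outer loop
vertex 1.061 -0.424 2.211
vertex 0.675 -0.428 2.064
vertex 0.33 0.004 4.121
endloop
endfacet
facet normal 0.066 0.979 -0.194
outer loop
vertex 0.33 0.004 4.121
vertex 0.675 -0.428 2.064
vertex -0.057 0.001 3.974
endloop
endfacet
facet normal -0.349 0.206 0.914
outer loop
vertex 0.33 0.004 4.121
vertex -0.057 0.001 3.974
vertex 0.104 -0.486 4.145
endloop
endfacet
facet normal 0.350 -0.205 -0.914
outer loop
vertex 0.675 -0.428 2.064
vertex 0.836 -0.914 2.235
vertex 0.383 -0.717 2.017
endloop
endfacet
facet normal -0.615 0.685 -0.390
outer loop
vertex 0.675 -0.428 2.064
vertex 0.383 -0.717 2.017
vertex -0.057 0.001 3.974
endloop
endfacet
facet normal -0.615 0.685 -0.390
outer loop
vertex -0.057 0.001 3.974
vertex 0.383 -0.717 2.017
vertex -0.349 -0.288 3.927
endloop
endfacet
facet normal -0.350 0.205 0.914
outer loop
vertex -0.057 0.001 3.974
vertex -0.349 -0.288 3.927
vertex 0.104 -0.486 4.145
endloop
endfacet
facet normal 0.350 -0.207 -0.914
outer loop
vertex 0.383 -0.717 2.017
vertex 0.836 -0.914 2.235
vertex 0.356 -1.121 2.098
endloop
endfacet
facet normal -0.934 -0.009 -0.356
outer loop
vertex 0.383 -0.717 2.017
vertex 0.356 -1.121 2.098
vertex -0.349 -0.288 3.927
endloop
endfacet
facet normal -0.935 -0.011 -0.355
outer loop
vertex -0.349 -0.288 3.927
vertex 0.356 -1.121 2.098
vertex -0.375 -0.692 4.008
endloop
endfacet
facet normal -0.350 0.206 0.914
outer loop
vertex -0.349 -0.288 3.927
vertex -0.375 -0.692 4.008
vertex 0.104 -0.486 4.145
endloop
endfacet
facet normal 0.350 -0.206 -0.914
outer loop
vertex 0.356 -1.121 2.098
vertex 0.836 -0.914 2.235
vertex 0.61 -1.404 2.259
endloop
endfacet
facet normal -0.706 -0.699 -0.113
outer loop
vertex 0.356 -1.121 2.098
vertex 0.61 -1.404 2.259
vertex -0.375 -0.692 4.008
endloop
endfacet
facet normal -0.707 -0.698 -0.114
outer loop
vertex -0.375 -0.692 4.008
vertex 0.61 -1.404 2.259
vertex -0.121 -0.976 4.169
endloop
endfacet
facet normal -0.350 0.205 0.914
outer loop
vertex -0.375 -0.692 4.008
vertex -0.121 -0.976 4.169
vertex 0.104 -0.486 4.145
endloop
endfacet
facet normal 0.349 -0.206 -0.914
outer loop
vertex 0.61 -1.404 2.259
vertex 0.836 -0.914 2.235
vertex 0.997 -1.401 2.406
endloop
endfacet
facet normal -0.066 -0.979 0.194
outer loop
vertex 0.61 -1.404 2.259
vertex 0.997 -1.401 2.406
vertex -0.121 -0.976 4.169
endloop
endfacet
facet normal -0.064 -0.979 0.195
outer loop
vertex -0.121 -0.976 4.169
vertex 0.997 -1.401 2.406
vertex 0.265 -0.972 4.316
endloop
endfacet
facet normal -0.350 0.206 0.914
outer loop
vertex -0.121 -0.976 4.169
vertex 0.265 -0.972 4.316
vertex 0.104 -0.486 4.145
endloop
endfacet
facet normal 0.350 -0.205 -0.914
outer loop
vertex 0.997 -1.401 2.406
vertex 0.836 -0.914 2.235
vertex 1.289 -1.112 2.453
endloop
endfacet
facet normal 0.615 -0.685 0.390
outer loop
vertex 0.997 -1.401 2.406
vertex 1.289 -1.112 2.453
vertex 0.265 -0.972 4.316
endloop
endfacet
facet normal 0.615 -0.685 0.390
outer loop
vertex 0.265 -0.972 4.316
vertex 1.289 -1.112 2.453
vertex 0.557 -0.683 4.363
endloop
endfacet
facet normal -0.350 0.205 0.914
outer loop
vertex 0.265 -0.972 4.316
vertex 0.557 -0.683 4.363
vertex 0.104 -0.486 4.145
endloop
endfacet
facet normal 0.350 -0.206 -0.914
outer loop
vertex 1.289 -1.112 2.453
vertex 0.836 -0.914 2.235
vertex 1.315 -0.708 2.372
endloop
endfacet
facet normal 0.935 0.011 0.356
outer loop
vertex 1.289 -1.112 2.453
vertex 1.315 -0.708 2.372
vertex 0.557 -0.683 4.363
endloop
endfacet
facet normal 0.935 0.009 0.356
outer loop
vertex 0.557 -0.683 4.363
vertex 1.315 -0.708 2.372
vertex 0.584 -0.279 4.282
endloop
endfacet
facet normal -0.350 0.207 0.914
outer loop
vertex 0.557 -0.683 4.363
vertex 0.584 -0.279 4.282
vertex 0.104 -0.486 4.145
endloop
endfacet
facet normal 0.064 0.146 -0.987
outer loop
vertex 4.255 -3.514 -3.451
vertex 3.756 -3.011 -3.409
vertex 4.441 -2.839 -3.339
endloop
endfacet
facet normal 0.888 -0.302 0.346
outer loop
vertex 4.255 -3.514 -3.451
vertex 4.441 -2.839 -3.339
vertex 3.644 -3.269 -1.671
endloop
endfacet
facet normal 0.064 0.147 -0.987
outer loop
vertex 4.441 -2.839 -3.339
vertex 3.756 -3.011 -3.409
vertex 3.942 -2.335 -3.296
endloop
endfacet
facet normal 0.649 0.602 0.465
outer loop
vertex 4.441 -2.839 -3.339
vertex 3.942 -2.335 -3.296
vertex 3.644 -3.269 -1.671
endloop
endfacet
facet normal 0.064 0.147 -0.987
outer loop
vertex 3.942 -2.335 -3.296
vertex 3.756 -3.011 -3.409
vertex 3.257 -2.508 -3.366
endloop
endfacet
facet normal -0.262 0.857 0.444
outer loop
vertex 3.942 -2.335 -3.296
vertex 3.257 -2.508 -3.366
vertex 3.644 -3.269 -1.671
endloop
endfacet
facet normal 0.064 0.148 -0.987
outer loop
vertex 3.257 -2.508 -3.366
vertex 3.756 -3.011 -3.409
vertex 3.071 -3.183 -3.479
endloop
endfacet
facet normal -0.930 0.205 0.305
outer loop
vertex 3.257 -2.508 -3.366
vertex 3.071 -3.183 -3.479
vertex 3.644 -3.269 -1.671
endloop
endfacet
facet normal 0.064 0.146 -0.987
outer loop
vertex 3.071 -3.183 -3.479
vertex 3.756 -3.011 -3.409
vertex 3.57 -3.687 -3.521
endloop
endfacet
facet normal -0.691 -0.699 0.186
outer loop
vertex 3.071 -3.183 -3.479
vertex 3.57 -3.687 -3.521
vertex 3.644 -3.269 -1.671
endloop
endfacet
facet normal 0.064 0.146 -0.987
outer loop
vertex 3.57 -3.687 -3.521
vertex 3.756 -3.011 -3.409
vertex 4.255 -3.514 -3.451
endloop
endfacet
facet normal 0.220 -0.953 0.207
outer loop
vertex 3.57 -3.687 -3.521
vertex 4.255 -3.514 -3.451
vertex 3.644 -3.269 -1.671
endloop
endfacet

endsolid


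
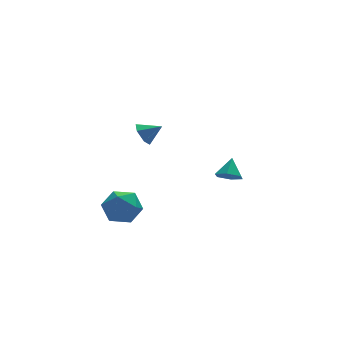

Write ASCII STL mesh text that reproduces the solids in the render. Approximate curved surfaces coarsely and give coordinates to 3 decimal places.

solid 
facet normal -0.599 0.267 0.755
outer loop
vertex -3.851 1.257 -3.425
vertex -3.154 0.743 -2.69
vertex -2.997 1.837 -2.952
endloop
endfacet
facet normal -0.630 0.743 0.225
outer loop
vertex -3.851 1.257 -3.425
vertex -2.997 1.837 -2.952
vertex -3.233 1.971 -4.054
endloop
endfacet
facet normal -0.839 0.403 -0.367
outer loop
vertex -3.851 1.257 -3.425
vertex -3.233 1.971 -4.054
vertex -3.535 0.96 -4.474
endloop
endfacet
facet normal -0.937 -0.284 -0.202
outer loop
vertex -3.851 1.257 -3.425
vertex -3.535 0.96 -4.474
vertex -3.487 0.201 -3.631
endloop
endfacet
facet normal -0.789 -0.368 0.491
outer loop
vertex -3.851 1.257 -3.425
vertex -3.487 0.201 -3.631
vertex -3.154 0.743 -2.69
endloop
endfacet
facet normal 0.030 0.993 0.114
outer loop
vertex -3.233 1.971 -4.054
vertex -2.997 1.837 -2.952
vertex -2.153 1.899 -3.709
endloop
endfacet
facet normal 0.079 0.221 0.972
outer loop
vertex -2.997 1.837 -2.952
vertex -3.154 0.743 -2.69
vertex -2.105 1.14 -2.866
endloop
endfacet
facet normal -0.228 -0.807 0.545
outer loop
vertex -3.154 0.743 -2.69
vertex -3.487 0.201 -3.631
vertex -2.407 0.129 -3.286
endloop
endfacet
facet normal -0.468 -0.670 -0.576
outer loop
vertex -3.487 0.201 -3.631
vertex -3.535 0.96 -4.474
vertex -2.643 0.263 -4.388
endloop
endfacet
facet normal -0.309 0.442 -0.842
outer loop
vertex -3.535 0.96 -4.474
vertex -3.233 1.971 -4.054
vertex -2.486 1.357 -4.65
endloop
endfacet
facet normal 0.937 0.284 0.202
outer loop
vertex -1.789 0.843 -3.915
vertex -2.153 1.899 -3.709
vertex -2.105 1.14 -2.866
endloop
endfacet
facet normal 0.839 -0.403 0.367
outer loop
vertex -1.789 0.843 -3.915
vertex -2.105 1.14 -2.866
vertex -2.407 0.129 -3.286
endloop
endfacet
facet normal 0.630 -0.743 -0.225
outer loop
vertex -1.789 0.843 -3.915
vertex -2.407 0.129 -3.286
vertex -2.643 0.263 -4.388
endloop
endfacet
facet normal 0.599 -0.267 -0.755
outer loop
vertex -1.789 0.843 -3.915
vertex -2.643 0.263 -4.388
vertex -2.486 1.357 -4.65
endloop
endfacet
facet normal 0.789 0.368 -0.491
outer loop
vertex -1.789 0.843 -3.915
vertex -2.486 1.357 -4.65
vertex -2.153 1.899 -3.709
endloop
endfacet
facet normal 0.468 0.670 0.576
outer loop
vertex -2.105 1.14 -2.866
vertex -2.153 1.899 -3.709
vertex -2.997 1.837 -2.952
endloop
endfacet
facet normal 0.309 -0.442 0.842
outer loop
vertex -2.407 0.129 -3.286
vertex -2.105 1.14 -2.866
vertex -3.154 0.743 -2.69
endloop
endfacet
facet normal -0.030 -0.993 -0.114
outer loop
vertex -2.643 0.263 -4.388
vertex -2.407 0.129 -3.286
vertex -3.487 0.201 -3.631
endloop
endfacet
facet normal -0.079 -0.221 -0.972
outer loop
vertex -2.486 1.357 -4.65
vertex -2.643 0.263 -4.388
vertex -3.535 0.96 -4.474
endloop
endfacet
facet normal 0.228 0.807 -0.545
outer loop
vertex -2.153 1.899 -3.709
vertex -2.486 1.357 -4.65
vertex -3.233 1.971 -4.054
endloop
endfacet
facet normal -0.379 -0.573 -0.727
outer loop
vertex 2.582 -1.174 -1.387
vertex 2.202 -0.594 -1.646
vertex 2.886 -0.729 -1.896
endloop
endfacet
facet normal 0.910 -0.223 0.349
outer loop
vertex 2.582 -1.174 -1.387
vertex 2.886 -0.729 -1.896
vertex 2.658 0.094 -0.774
endloop
endfacet
facet normal -0.379 -0.572 -0.728
outer loop
vertex 2.886 -0.729 -1.896
vertex 2.202 -0.594 -1.646
vertex 2.506 -0.149 -2.154
endloop
endfacet
facet normal 0.858 0.482 -0.179
outer loop
vertex 2.886 -0.729 -1.896
vertex 2.506 -0.149 -2.154
vertex 2.658 0.094 -0.774
endloop
endfacet
facet normal -0.379 -0.572 -0.728
outer loop
vertex 2.506 -0.149 -2.154
vertex 2.202 -0.594 -1.646
vertex 1.822 -0.013 -1.905
endloop
endfacet
facet normal 0.126 0.975 -0.186
outer loop
vertex 2.506 -0.149 -2.154
vertex 1.822 -0.013 -1.905
vertex 2.658 0.094 -0.774
endloop
endfacet
facet normal -0.380 -0.572 -0.727
outer loop
vertex 1.822 -0.013 -1.905
vertex 2.202 -0.594 -1.646
vertex 1.519 -0.458 -1.396
endloop
endfacet
facet normal -0.553 0.762 0.337
outer loop
vertex 1.822 -0.013 -1.905
vertex 1.519 -0.458 -1.396
vertex 2.658 0.094 -0.774
endloop
endfacet
facet normal -0.380 -0.572 -0.727
outer loop
vertex 1.519 -0.458 -1.396
vertex 2.202 -0.594 -1.646
vertex 1.899 -1.038 -1.138
endloop
endfacet
facet normal -0.500 0.057 0.864
outer loop
vertex 1.519 -0.458 -1.396
vertex 1.899 -1.038 -1.138
vertex 2.658 0.094 -0.774
endloop
endfacet
facet normal -0.379 -0.573 -0.727
outer loop
vertex 1.899 -1.038 -1.138
vertex 2.202 -0.594 -1.646
vertex 2.582 -1.174 -1.387
endloop
endfacet
facet normal 0.231 -0.435 0.871
outer loop
vertex 1.899 -1.038 -1.138
vertex 2.582 -1.174 -1.387
vertex 2.658 0.094 -0.774
endloop
endfacet
facet normal -0.813 0.290 -0.505
outer loop
vertex -2.386 -1.642 2.521
vertex -2.787 -1.958 2.985
vertex -2.608 -1.298 3.076
endloop
endfacet
facet normal 0.824 0.567 -0.022
outer loop
vertex -2.386 -1.642 2.521
vertex -2.608 -1.298 3.076
vertex -1.933 -2.262 3.515
endloop
endfacet
facet normal -0.813 0.290 -0.505
outer loop
vertex -2.608 -1.298 3.076
vertex -2.787 -1.958 2.985
vertex -3.009 -1.614 3.54
endloop
endfacet
facet normal 0.370 0.587 0.720
outer loop
vertex -2.608 -1.298 3.076
vertex -3.009 -1.614 3.54
vertex -1.933 -2.262 3.515
endloop
endfacet
facet normal -0.813 0.290 -0.505
outer loop
vertex -3.009 -1.614 3.54
vertex -2.787 -1.958 2.985
vertex -3.188 -2.274 3.449
endloop
endfacet
facet normal -0.051 -0.123 0.991
outer loop
vertex -3.009 -1.614 3.54
vertex -3.188 -2.274 3.449
vertex -1.933 -2.262 3.515
endloop
endfacet
facet normal -0.813 0.290 -0.505
outer loop
vertex -3.188 -2.274 3.449
vertex -2.787 -1.958 2.985
vertex -2.966 -2.618 2.894
endloop
endfacet
facet normal -0.019 -0.853 0.521
outer loop
vertex -3.188 -2.274 3.449
vertex -2.966 -2.618 2.894
vertex -1.933 -2.262 3.515
endloop
endfacet
facet normal -0.813 0.290 -0.505
outer loop
vertex -2.966 -2.618 2.894
vertex -2.787 -1.958 2.985
vertex -2.565 -2.302 2.43
endloop
endfacet
facet normal 0.434 -0.874 -0.220
outer loop
vertex -2.966 -2.618 2.894
vertex -2.565 -2.302 2.43
vertex -1.933 -2.262 3.515
endloop
endfacet
facet normal -0.813 0.290 -0.505
outer loop
vertex -2.565 -2.302 2.43
vertex -2.787 -1.958 2.985
vertex -2.386 -1.642 2.521
endloop
endfacet
facet normal 0.855 -0.164 -0.492
outer loop
vertex -2.565 -2.302 2.43
vertex -2.386 -1.642 2.521
vertex -1.933 -2.262 3.515
endloop
endfacet

endsolid


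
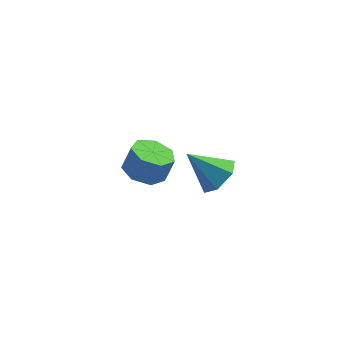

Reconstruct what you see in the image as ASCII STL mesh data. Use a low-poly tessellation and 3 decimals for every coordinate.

solid 
facet normal 0.704 -0.282 -0.652
outer loop
vertex 4.067 -2.119 3.794
vertex 3.375 -2.597 3.254
vertex 3.583 -1.637 3.064
endloop
endfacet
facet normal 0.180 0.872 0.456
outer loop
vertex 4.067 -2.119 3.794
vertex 3.583 -1.637 3.064
vertex 2.045 -2.063 4.486
endloop
endfacet
facet normal 0.704 -0.282 -0.652
outer loop
vertex 3.583 -1.637 3.064
vertex 3.375 -2.597 3.254
vertex 2.891 -2.115 2.523
endloop
endfacet
facet normal -0.438 0.874 -0.212
outer loop
vertex 3.583 -1.637 3.064
vertex 2.891 -2.115 2.523
vertex 2.045 -2.063 4.486
endloop
endfacet
facet normal 0.704 -0.282 -0.652
outer loop
vertex 2.891 -2.115 2.523
vertex 3.375 -2.597 3.254
vertex 2.682 -3.075 2.713
endloop
endfacet
facet normal -0.911 0.120 -0.396
outer loop
vertex 2.891 -2.115 2.523
vertex 2.682 -3.075 2.713
vertex 2.045 -2.063 4.486
endloop
endfacet
facet normal 0.704 -0.283 -0.652
outer loop
vertex 2.682 -3.075 2.713
vertex 3.375 -2.597 3.254
vertex 3.166 -3.556 3.444
endloop
endfacet
facet normal -0.766 -0.637 0.088
outer loop
vertex 2.682 -3.075 2.713
vertex 3.166 -3.556 3.444
vertex 2.045 -2.063 4.486
endloop
endfacet
facet normal 0.703 -0.283 -0.652
outer loop
vertex 3.166 -3.556 3.444
vertex 3.375 -2.597 3.254
vertex 3.859 -3.078 3.984
endloop
endfacet
facet normal -0.148 -0.638 0.755
outer loop
vertex 3.166 -3.556 3.444
vertex 3.859 -3.078 3.984
vertex 2.045 -2.063 4.486
endloop
endfacet
facet normal 0.704 -0.282 -0.652
outer loop
vertex 3.859 -3.078 3.984
vertex 3.375 -2.597 3.254
vertex 4.067 -2.119 3.794
endloop
endfacet
facet normal 0.324 0.116 0.939
outer loop
vertex 3.859 -3.078 3.984
vertex 4.067 -2.119 3.794
vertex 2.045 -2.063 4.486
endloop
endfacet
facet normal -0.351 -0.147 -0.925
outer loop
vertex 1.512 2.955 -2.176
vertex 0.607 2.532 -1.765
vertex 0.818 3.563 -2.009
endloop
endfacet
facet normal 0.573 0.747 -0.336
outer loop
vertex 1.512 2.955 -2.176
vertex 0.818 3.563 -2.009
vertex 1.978 3.151 -0.946
endloop
endfacet
facet normal 0.574 0.747 -0.337
outer loop
vertex 1.978 3.151 -0.946
vertex 0.818 3.563 -2.009
vertex 1.285 3.759 -0.779
endloop
endfacet
facet normal 0.351 0.147 0.925
outer loop
vertex 1.978 3.151 -0.946
vertex 1.285 3.759 -0.779
vertex 1.073 2.728 -0.535
endloop
endfacet
facet normal -0.350 -0.147 -0.925
outer loop
vertex 0.818 3.563 -2.009
vertex 0.607 2.532 -1.765
vertex -0.035 3.394 -1.659
endloop
endfacet
facet normal -0.222 0.973 -0.071
outer loop
vertex 0.818 3.563 -2.009
vertex -0.035 3.394 -1.659
vertex 1.285 3.759 -0.779
endloop
endfacet
facet normal -0.222 0.973 -0.071
outer loop
vertex 1.285 3.759 -0.779
vertex -0.035 3.394 -1.659
vertex 0.432 3.59 -0.429
endloop
endfacet
facet normal 0.350 0.147 0.925
outer loop
vertex 1.285 3.759 -0.779
vertex 0.432 3.59 -0.429
vertex 1.073 2.728 -0.535
endloop
endfacet
facet normal -0.350 -0.147 -0.925
outer loop
vertex -0.035 3.394 -1.659
vertex 0.607 2.532 -1.765
vertex -0.405 2.577 -1.389
endloop
endfacet
facet normal -0.849 0.466 0.248
outer loop
vertex -0.035 3.394 -1.659
vertex -0.405 2.577 -1.389
vertex 0.432 3.59 -0.429
endloop
endfacet
facet normal -0.849 0.466 0.248
outer loop
vertex 0.432 3.59 -0.429
vertex -0.405 2.577 -1.389
vertex 0.062 2.773 -0.159
endloop
endfacet
facet normal 0.351 0.147 0.925
outer loop
vertex 0.432 3.59 -0.429
vertex 0.062 2.773 -0.159
vertex 1.073 2.728 -0.535
endloop
endfacet
facet normal -0.350 -0.147 -0.925
outer loop
vertex -0.405 2.577 -1.389
vertex 0.607 2.532 -1.765
vertex -0.013 1.726 -1.402
endloop
endfacet
facet normal -0.838 -0.392 0.380
outer loop
vertex -0.405 2.577 -1.389
vertex -0.013 1.726 -1.402
vertex 0.062 2.773 -0.159
endloop
endfacet
facet normal -0.838 -0.391 0.380
outer loop
vertex 0.062 2.773 -0.159
vertex -0.013 1.726 -1.402
vertex 0.454 1.921 -0.172
endloop
endfacet
facet normal 0.351 0.147 0.925
outer loop
vertex 0.062 2.773 -0.159
vertex 0.454 1.921 -0.172
vertex 1.073 2.728 -0.535
endloop
endfacet
facet normal -0.350 -0.147 -0.925
outer loop
vertex -0.013 1.726 -1.402
vertex 0.607 2.532 -1.765
vertex 0.845 1.482 -1.688
endloop
endfacet
facet normal -0.196 -0.954 0.226
outer loop
vertex -0.013 1.726 -1.402
vertex 0.845 1.482 -1.688
vertex 0.454 1.921 -0.172
endloop
endfacet
facet normal -0.196 -0.954 0.226
outer loop
vertex 0.454 1.921 -0.172
vertex 0.845 1.482 -1.688
vertex 1.312 1.677 -0.458
endloop
endfacet
facet normal 0.350 0.147 0.925
outer loop
vertex 0.454 1.921 -0.172
vertex 1.312 1.677 -0.458
vertex 1.073 2.728 -0.535
endloop
endfacet
facet normal -0.351 -0.147 -0.925
outer loop
vertex 0.845 1.482 -1.688
vertex 0.607 2.532 -1.765
vertex 1.524 2.029 -2.033
endloop
endfacet
facet normal 0.593 -0.799 -0.099
outer loop
vertex 0.845 1.482 -1.688
vertex 1.524 2.029 -2.033
vertex 1.312 1.677 -0.458
endloop
endfacet
facet normal 0.595 -0.798 -0.098
outer loop
vertex 1.312 1.677 -0.458
vertex 1.524 2.029 -2.033
vertex 1.99 2.225 -0.803
endloop
endfacet
facet normal 0.351 0.148 0.925
outer loop
vertex 1.312 1.677 -0.458
vertex 1.99 2.225 -0.803
vertex 1.073 2.728 -0.535
endloop
endfacet
facet normal -0.351 -0.147 -0.925
outer loop
vertex 1.524 2.029 -2.033
vertex 0.607 2.532 -1.765
vertex 1.512 2.955 -2.176
endloop
endfacet
facet normal 0.937 -0.042 -0.348
outer loop
vertex 1.524 2.029 -2.033
vertex 1.512 2.955 -2.176
vertex 1.99 2.225 -0.803
endloop
endfacet
facet normal 0.937 -0.042 -0.348
outer loop
vertex 1.99 2.225 -0.803
vertex 1.512 2.955 -2.176
vertex 1.978 3.151 -0.946
endloop
endfacet
facet normal 0.351 0.147 0.925
outer loop
vertex 1.99 2.225 -0.803
vertex 1.978 3.151 -0.946
vertex 1.073 2.728 -0.535
endloop
endfacet

endsolid


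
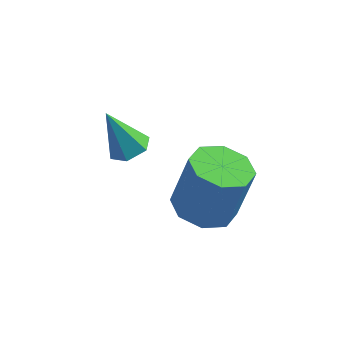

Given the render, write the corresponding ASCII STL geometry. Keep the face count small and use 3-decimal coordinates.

solid 
facet normal -0.240 -0.144 -0.960
outer loop
vertex 1.801 1.067 -2.756
vertex 1.283 0.274 -2.507
vertex 1.085 1.229 -2.601
endloop
endfacet
facet normal 0.177 0.966 -0.190
outer loop
vertex 1.801 1.067 -2.756
vertex 1.085 1.229 -2.601
vertex 2.256 1.34 -0.942
endloop
endfacet
facet normal 0.176 0.966 -0.189
outer loop
vertex 2.256 1.34 -0.942
vertex 1.085 1.229 -2.601
vertex 1.54 1.501 -0.787
endloop
endfacet
facet normal 0.240 0.144 0.960
outer loop
vertex 2.256 1.34 -0.942
vertex 1.54 1.501 -0.787
vertex 1.737 0.546 -0.693
endloop
endfacet
facet normal -0.240 -0.144 -0.960
outer loop
vertex 1.085 1.229 -2.601
vertex 1.283 0.274 -2.507
vertex 0.485 0.831 -2.391
endloop
endfacet
facet normal -0.550 0.835 0.013
outer loop
vertex 1.085 1.229 -2.601
vertex 0.485 0.831 -2.391
vertex 1.54 1.501 -0.787
endloop
endfacet
facet normal -0.549 0.836 0.012
outer loop
vertex 1.54 1.501 -0.787
vertex 0.485 0.831 -2.391
vertex 0.94 1.104 -0.577
endloop
endfacet
facet normal 0.241 0.144 0.960
outer loop
vertex 1.54 1.501 -0.787
vertex 0.94 1.104 -0.577
vertex 1.737 0.546 -0.693
endloop
endfacet
facet normal -0.240 -0.144 -0.960
outer loop
vertex 0.485 0.831 -2.391
vertex 1.283 0.274 -2.507
vertex 0.352 0.107 -2.249
endloop
endfacet
facet normal -0.954 0.216 0.207
outer loop
vertex 0.485 0.831 -2.391
vertex 0.352 0.107 -2.249
vertex 0.94 1.104 -0.577
endloop
endfacet
facet normal -0.954 0.216 0.207
outer loop
vertex 0.94 1.104 -0.577
vertex 0.352 0.107 -2.249
vertex 0.807 0.379 -0.435
endloop
endfacet
facet normal 0.240 0.144 0.960
outer loop
vertex 0.94 1.104 -0.577
vertex 0.807 0.379 -0.435
vertex 1.737 0.546 -0.693
endloop
endfacet
facet normal -0.240 -0.144 -0.960
outer loop
vertex 0.352 0.107 -2.249
vertex 1.283 0.274 -2.507
vertex 0.764 -0.52 -2.258
endloop
endfacet
facet normal -0.800 -0.530 0.280
outer loop
vertex 0.352 0.107 -2.249
vertex 0.764 -0.52 -2.258
vertex 0.807 0.379 -0.435
endloop
endfacet
facet normal -0.800 -0.531 0.280
outer loop
vertex 0.807 0.379 -0.435
vertex 0.764 -0.52 -2.258
vertex 1.219 -0.247 -0.444
endloop
endfacet
facet normal 0.240 0.144 0.960
outer loop
vertex 0.807 0.379 -0.435
vertex 1.219 -0.247 -0.444
vertex 1.737 0.546 -0.693
endloop
endfacet
facet normal -0.240 -0.144 -0.960
outer loop
vertex 0.764 -0.52 -2.258
vertex 1.283 0.274 -2.507
vertex 1.48 -0.681 -2.413
endloop
endfacet
facet normal -0.176 -0.966 0.190
outer loop
vertex 0.764 -0.52 -2.258
vertex 1.48 -0.681 -2.413
vertex 1.219 -0.247 -0.444
endloop
endfacet
facet normal -0.178 -0.966 0.189
outer loop
vertex 1.219 -0.247 -0.444
vertex 1.48 -0.681 -2.413
vertex 1.935 -0.409 -0.599
endloop
endfacet
facet normal 0.240 0.144 0.960
outer loop
vertex 1.219 -0.247 -0.444
vertex 1.935 -0.409 -0.599
vertex 1.737 0.546 -0.693
endloop
endfacet
facet normal -0.241 -0.144 -0.960
outer loop
vertex 1.48 -0.681 -2.413
vertex 1.283 0.274 -2.507
vertex 2.08 -0.284 -2.623
endloop
endfacet
facet normal 0.549 -0.836 -0.012
outer loop
vertex 1.48 -0.681 -2.413
vertex 2.08 -0.284 -2.623
vertex 1.935 -0.409 -0.599
endloop
endfacet
facet normal 0.550 -0.835 -0.012
outer loop
vertex 1.935 -0.409 -0.599
vertex 2.08 -0.284 -2.623
vertex 2.535 -0.011 -0.809
endloop
endfacet
facet normal 0.240 0.144 0.960
outer loop
vertex 1.935 -0.409 -0.599
vertex 2.535 -0.011 -0.809
vertex 1.737 0.546 -0.693
endloop
endfacet
facet normal -0.240 -0.144 -0.960
outer loop
vertex 2.08 -0.284 -2.623
vertex 1.283 0.274 -2.507
vertex 2.213 0.441 -2.765
endloop
endfacet
facet normal 0.954 -0.216 -0.207
outer loop
vertex 2.08 -0.284 -2.623
vertex 2.213 0.441 -2.765
vertex 2.535 -0.011 -0.809
endloop
endfacet
facet normal 0.954 -0.216 -0.207
outer loop
vertex 2.535 -0.011 -0.809
vertex 2.213 0.441 -2.765
vertex 2.668 0.713 -0.951
endloop
endfacet
facet normal 0.240 0.144 0.960
outer loop
vertex 2.535 -0.011 -0.809
vertex 2.668 0.713 -0.951
vertex 1.737 0.546 -0.693
endloop
endfacet
facet normal -0.240 -0.144 -0.960
outer loop
vertex 2.213 0.441 -2.765
vertex 1.283 0.274 -2.507
vertex 1.801 1.067 -2.756
endloop
endfacet
facet normal 0.800 0.531 -0.280
outer loop
vertex 2.213 0.441 -2.765
vertex 1.801 1.067 -2.756
vertex 2.668 0.713 -0.951
endloop
endfacet
facet normal 0.800 0.530 -0.280
outer loop
vertex 2.668 0.713 -0.951
vertex 1.801 1.067 -2.756
vertex 2.256 1.34 -0.942
endloop
endfacet
facet normal 0.240 0.144 0.960
outer loop
vertex 2.668 0.713 -0.951
vertex 2.256 1.34 -0.942
vertex 1.737 0.546 -0.693
endloop
endfacet
facet normal 0.442 -0.034 -0.896
outer loop
vertex -0.895 2.405 -1.988
vertex -1.36 1.972 -2.201
vertex -1.457 2.631 -2.274
endloop
endfacet
facet normal 0.150 0.898 0.414
outer loop
vertex -0.895 2.405 -1.988
vertex -1.457 2.631 -2.274
vertex -2.08 2.028 -0.739
endloop
endfacet
facet normal 0.441 -0.034 -0.897
outer loop
vertex -1.457 2.631 -2.274
vertex -1.36 1.972 -2.201
vertex -1.922 2.198 -2.486
endloop
endfacet
facet normal -0.684 0.730 0.009
outer loop
vertex -1.457 2.631 -2.274
vertex -1.922 2.198 -2.486
vertex -2.08 2.028 -0.739
endloop
endfacet
facet normal 0.441 -0.034 -0.897
outer loop
vertex -1.922 2.198 -2.486
vertex -1.36 1.972 -2.201
vertex -1.825 1.539 -2.413
endloop
endfacet
facet normal -0.982 -0.156 -0.104
outer loop
vertex -1.922 2.198 -2.486
vertex -1.825 1.539 -2.413
vertex -2.08 2.028 -0.739
endloop
endfacet
facet normal 0.441 -0.034 -0.897
outer loop
vertex -1.825 1.539 -2.413
vertex -1.36 1.972 -2.201
vertex -1.263 1.313 -2.128
endloop
endfacet
facet normal -0.447 -0.875 0.187
outer loop
vertex -1.825 1.539 -2.413
vertex -1.263 1.313 -2.128
vertex -2.08 2.028 -0.739
endloop
endfacet
facet normal 0.442 -0.034 -0.896
outer loop
vertex -1.263 1.313 -2.128
vertex -1.36 1.972 -2.201
vertex -0.798 1.746 -1.915
endloop
endfacet
facet normal 0.387 -0.707 0.592
outer loop
vertex -1.263 1.313 -2.128
vertex -0.798 1.746 -1.915
vertex -2.08 2.028 -0.739
endloop
endfacet
facet normal 0.442 -0.034 -0.896
outer loop
vertex -0.798 1.746 -1.915
vertex -1.36 1.972 -2.201
vertex -0.895 2.405 -1.988
endloop
endfacet
facet normal 0.686 0.179 0.705
outer loop
vertex -0.798 1.746 -1.915
vertex -0.895 2.405 -1.988
vertex -2.08 2.028 -0.739
endloop
endfacet

endsolid


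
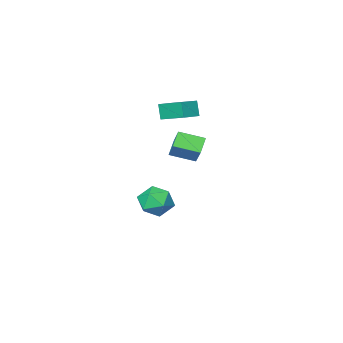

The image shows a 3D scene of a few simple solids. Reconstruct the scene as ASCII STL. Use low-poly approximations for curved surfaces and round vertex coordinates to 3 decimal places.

solid 
facet normal 0.127 0.706 0.697
outer loop
vertex 1.424 -2.169 -3.164
vertex 0.716 -2.715 -2.481
vertex 1.816 -2.945 -2.449
endloop
endfacet
facet normal 0.714 0.634 0.297
outer loop
vertex 1.424 -2.169 -3.164
vertex 1.816 -2.945 -2.449
vertex 2.212 -2.898 -3.501
endloop
endfacet
facet normal 0.533 0.754 -0.384
outer loop
vertex 1.424 -2.169 -3.164
vertex 2.212 -2.898 -3.501
vertex 1.355 -2.639 -4.183
endloop
endfacet
facet normal -0.165 0.900 -0.404
outer loop
vertex 1.424 -2.169 -3.164
vertex 1.355 -2.639 -4.183
vertex 0.43 -2.526 -3.553
endloop
endfacet
facet normal -0.416 0.870 0.264
outer loop
vertex 1.424 -2.169 -3.164
vertex 0.43 -2.526 -3.553
vertex 0.716 -2.715 -2.481
endloop
endfacet
facet normal 0.936 -0.042 0.350
outer loop
vertex 2.212 -2.898 -3.501
vertex 1.816 -2.945 -2.449
vertex 1.99 -3.894 -3.027
endloop
endfacet
facet normal -0.014 0.074 0.997
outer loop
vertex 1.816 -2.945 -2.449
vertex 0.716 -2.715 -2.481
vertex 1.065 -3.781 -2.397
endloop
endfacet
facet normal -0.892 0.341 0.298
outer loop
vertex 0.716 -2.715 -2.481
vertex 0.43 -2.526 -3.553
vertex 0.208 -3.522 -3.079
endloop
endfacet
facet normal -0.486 0.388 -0.783
outer loop
vertex 0.43 -2.526 -3.553
vertex 1.355 -2.639 -4.183
vertex 0.604 -3.475 -4.131
endloop
endfacet
facet normal 0.643 0.151 -0.751
outer loop
vertex 1.355 -2.639 -4.183
vertex 2.212 -2.898 -3.501
vertex 1.704 -3.705 -4.099
endloop
endfacet
facet normal 0.165 -0.900 0.404
outer loop
vertex 0.996 -4.251 -3.416
vertex 1.99 -3.894 -3.027
vertex 1.065 -3.781 -2.397
endloop
endfacet
facet normal -0.533 -0.754 0.384
outer loop
vertex 0.996 -4.251 -3.416
vertex 1.065 -3.781 -2.397
vertex 0.208 -3.522 -3.079
endloop
endfacet
facet normal -0.714 -0.634 -0.297
outer loop
vertex 0.996 -4.251 -3.416
vertex 0.208 -3.522 -3.079
vertex 0.604 -3.475 -4.131
endloop
endfacet
facet normal -0.127 -0.706 -0.697
outer loop
vertex 0.996 -4.251 -3.416
vertex 0.604 -3.475 -4.131
vertex 1.704 -3.705 -4.099
endloop
endfacet
facet normal 0.416 -0.870 -0.264
outer loop
vertex 0.996 -4.251 -3.416
vertex 1.704 -3.705 -4.099
vertex 1.99 -3.894 -3.027
endloop
endfacet
facet normal 0.486 -0.388 0.783
outer loop
vertex 1.065 -3.781 -2.397
vertex 1.99 -3.894 -3.027
vertex 1.816 -2.945 -2.449
endloop
endfacet
facet normal -0.643 -0.151 0.751
outer loop
vertex 0.208 -3.522 -3.079
vertex 1.065 -3.781 -2.397
vertex 0.716 -2.715 -2.481
endloop
endfacet
facet normal -0.936 0.042 -0.350
outer loop
vertex 0.604 -3.475 -4.131
vertex 0.208 -3.522 -3.079
vertex 0.43 -2.526 -3.553
endloop
endfacet
facet normal 0.014 -0.074 -0.997
outer loop
vertex 1.704 -3.705 -4.099
vertex 0.604 -3.475 -4.131
vertex 1.355 -2.639 -4.183
endloop
endfacet
facet normal 0.892 -0.341 -0.298
outer loop
vertex 1.99 -3.894 -3.027
vertex 1.704 -3.705 -4.099
vertex 2.212 -2.898 -3.501
endloop
endfacet
facet normal -0.971 -0.166 -0.175
outer loop
vertex -0.01 -3.296 3.818
vertex -0.395 -1.677 4.421
vertex 0.098 -2.913 2.858
endloop
endfacet
facet normal 0.217 -0.915 -0.341
outer loop
vertex 1.215 -2.723 3.059
vertex -0.01 -3.296 3.818
vertex 0.098 -2.913 2.858
endloop
endfacet
facet normal -0.971 -0.166 -0.175
outer loop
vertex 0.098 -2.913 2.858
vertex -0.395 -1.677 4.421
vertex -0.287 -1.294 3.46
endloop
endfacet
facet normal 0.104 0.368 -0.924
outer loop
vertex -0.287 -1.294 3.46
vertex 1.215 -2.723 3.059
vertex 0.098 -2.913 2.858
endloop
endfacet
facet normal -0.104 -0.369 0.924
outer loop
vertex -0.01 -3.296 3.818
vertex 0.722 -1.487 4.622
vertex -0.395 -1.677 4.421
endloop
endfacet
facet normal 0.217 -0.915 -0.340
outer loop
vertex 1.107 -3.106 4.02
vertex -0.01 -3.296 3.818
vertex 1.215 -2.723 3.059
endloop
endfacet
facet normal -0.104 -0.368 0.924
outer loop
vertex 1.107 -3.106 4.02
vertex 0.722 -1.487 4.622
vertex -0.01 -3.296 3.818
endloop
endfacet
facet normal -0.217 0.915 0.340
outer loop
vertex -0.395 -1.677 4.421
vertex 0.722 -1.487 4.622
vertex -0.287 -1.294 3.46
endloop
endfacet
facet normal 0.104 0.369 -0.924
outer loop
vertex 0.83 -1.104 3.662
vertex 1.215 -2.723 3.059
vertex -0.287 -1.294 3.46
endloop
endfacet
facet normal -0.217 0.915 0.341
outer loop
vertex -0.287 -1.294 3.46
vertex 0.722 -1.487 4.622
vertex 0.83 -1.104 3.662
endloop
endfacet
facet normal 0.971 0.166 0.175
outer loop
vertex 0.83 -1.104 3.662
vertex 1.107 -3.106 4.02
vertex 1.215 -2.723 3.059
endloop
endfacet
facet normal 0.970 0.166 0.175
outer loop
vertex 0.722 -1.487 4.622
vertex 1.107 -3.106 4.02
vertex 0.83 -1.104 3.662
endloop
endfacet
facet normal -0.613 -0.455 0.646
outer loop
vertex 2.538 0.902 3.753
vertex 1.452 1.788 3.346
vertex 2.132 -0.095 2.665
endloop
endfacet
facet normal 0.744 -0.607 0.279
outer loop
vertex 2.788 0.392 1.974
vertex 2.538 0.902 3.753
vertex 2.132 -0.095 2.665
endloop
endfacet
facet normal -0.614 -0.455 0.645
outer loop
vertex 2.132 -0.095 2.665
vertex 1.452 1.788 3.346
vertex 1.046 0.792 2.258
endloop
endfacet
facet normal -0.265 -0.651 -0.711
outer loop
vertex 1.046 0.792 2.258
vertex 2.788 0.392 1.974
vertex 2.132 -0.095 2.665
endloop
endfacet
facet normal 0.265 0.651 0.711
outer loop
vertex 2.538 0.902 3.753
vertex 2.108 2.275 2.655
vertex 1.452 1.788 3.346
endloop
endfacet
facet normal 0.744 -0.608 0.279
outer loop
vertex 3.194 1.388 3.062
vertex 2.538 0.902 3.753
vertex 2.788 0.392 1.974
endloop
endfacet
facet normal 0.266 0.651 0.711
outer loop
vertex 3.194 1.388 3.062
vertex 2.108 2.275 2.655
vertex 2.538 0.902 3.753
endloop
endfacet
facet normal -0.744 0.607 -0.278
outer loop
vertex 1.452 1.788 3.346
vertex 2.108 2.275 2.655
vertex 1.046 0.792 2.258
endloop
endfacet
facet normal -0.265 -0.652 -0.710
outer loop
vertex 1.702 1.278 1.567
vertex 2.788 0.392 1.974
vertex 1.046 0.792 2.258
endloop
endfacet
facet normal -0.744 0.607 -0.279
outer loop
vertex 1.046 0.792 2.258
vertex 2.108 2.275 2.655
vertex 1.702 1.278 1.567
endloop
endfacet
facet normal 0.613 0.455 -0.646
outer loop
vertex 1.702 1.278 1.567
vertex 3.194 1.388 3.062
vertex 2.788 0.392 1.974
endloop
endfacet
facet normal 0.613 0.455 -0.646
outer loop
vertex 2.108 2.275 2.655
vertex 3.194 1.388 3.062
vertex 1.702 1.278 1.567
endloop
endfacet

endsolid


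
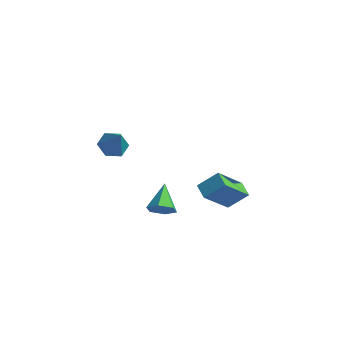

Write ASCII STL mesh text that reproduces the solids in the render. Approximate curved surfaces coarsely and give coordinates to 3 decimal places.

solid 
facet normal 0.369 -0.796 -0.479
outer loop
vertex 2.561 -0.519 -1.018
vertex 1.972 -0.555 -1.412
vertex 2.523 -0.166 -1.634
endloop
endfacet
facet normal 0.713 0.626 0.315
outer loop
vertex 2.561 -0.519 -1.018
vertex 2.523 -0.166 -1.634
vertex 1.428 0.615 -0.708
endloop
endfacet
facet normal 0.369 -0.796 -0.479
outer loop
vertex 2.523 -0.166 -1.634
vertex 1.972 -0.555 -1.412
vertex 1.933 -0.203 -2.027
endloop
endfacet
facet normal 0.241 0.863 -0.443
outer loop
vertex 2.523 -0.166 -1.634
vertex 1.933 -0.203 -2.027
vertex 1.428 0.615 -0.708
endloop
endfacet
facet normal 0.370 -0.796 -0.479
outer loop
vertex 1.933 -0.203 -2.027
vertex 1.972 -0.555 -1.412
vertex 1.382 -0.592 -1.806
endloop
endfacet
facet normal -0.614 0.544 -0.572
outer loop
vertex 1.933 -0.203 -2.027
vertex 1.382 -0.592 -1.806
vertex 1.428 0.615 -0.708
endloop
endfacet
facet normal 0.370 -0.796 -0.479
outer loop
vertex 1.382 -0.592 -1.806
vertex 1.972 -0.555 -1.412
vertex 1.42 -0.944 -1.191
endloop
endfacet
facet normal -0.998 -0.012 0.055
outer loop
vertex 1.382 -0.592 -1.806
vertex 1.42 -0.944 -1.191
vertex 1.428 0.615 -0.708
endloop
endfacet
facet normal 0.369 -0.796 -0.480
outer loop
vertex 1.42 -0.944 -1.191
vertex 1.972 -0.555 -1.412
vertex 2.01 -0.908 -0.797
endloop
endfacet
facet normal -0.527 -0.249 0.812
outer loop
vertex 1.42 -0.944 -1.191
vertex 2.01 -0.908 -0.797
vertex 1.428 0.615 -0.708
endloop
endfacet
facet normal 0.369 -0.796 -0.480
outer loop
vertex 2.01 -0.908 -0.797
vertex 1.972 -0.555 -1.412
vertex 2.561 -0.519 -1.018
endloop
endfacet
facet normal 0.328 0.070 0.942
outer loop
vertex 2.01 -0.908 -0.797
vertex 2.561 -0.519 -1.018
vertex 1.428 0.615 -0.708
endloop
endfacet
facet normal -0.777 0.573 0.260
outer loop
vertex 2.774 3.059 -1.209
vertex 3.259 4.452 -2.828
vertex 2.044 2.418 -1.979
endloop
endfacet
facet normal -0.222 -0.636 0.739
outer loop
vertex 2.681 1.948 -2.192
vertex 2.774 3.059 -1.209
vertex 2.044 2.418 -1.979
endloop
endfacet
facet normal -0.777 0.573 0.260
outer loop
vertex 2.044 2.418 -1.979
vertex 3.259 4.452 -2.828
vertex 2.529 3.811 -3.598
endloop
endfacet
facet normal -0.589 -0.517 -0.621
outer loop
vertex 2.529 3.811 -3.598
vertex 2.681 1.948 -2.192
vertex 2.044 2.418 -1.979
endloop
endfacet
facet normal 0.589 0.517 0.621
outer loop
vertex 2.774 3.059 -1.209
vertex 3.896 3.982 -3.041
vertex 3.259 4.452 -2.828
endloop
endfacet
facet normal -0.222 -0.636 0.739
outer loop
vertex 3.411 2.589 -1.422
vertex 2.774 3.059 -1.209
vertex 2.681 1.948 -2.192
endloop
endfacet
facet normal 0.589 0.517 0.621
outer loop
vertex 3.411 2.589 -1.422
vertex 3.896 3.982 -3.041
vertex 2.774 3.059 -1.209
endloop
endfacet
facet normal 0.222 0.636 -0.739
outer loop
vertex 3.259 4.452 -2.828
vertex 3.896 3.982 -3.041
vertex 2.529 3.811 -3.598
endloop
endfacet
facet normal -0.589 -0.517 -0.621
outer loop
vertex 3.166 3.341 -3.811
vertex 2.681 1.948 -2.192
vertex 2.529 3.811 -3.598
endloop
endfacet
facet normal 0.222 0.636 -0.739
outer loop
vertex 2.529 3.811 -3.598
vertex 3.896 3.982 -3.041
vertex 3.166 3.341 -3.811
endloop
endfacet
facet normal 0.777 -0.573 -0.260
outer loop
vertex 3.166 3.341 -3.811
vertex 3.411 2.589 -1.422
vertex 2.681 1.948 -2.192
endloop
endfacet
facet normal 0.777 -0.573 -0.260
outer loop
vertex 3.896 3.982 -3.041
vertex 3.411 2.589 -1.422
vertex 3.166 3.341 -3.811
endloop
endfacet
facet normal -0.458 0.250 -0.853
outer loop
vertex 0.348 -1.206 2.134
vertex -0.228 -0.987 2.507
vertex 0.303 -0.523 2.358
endloop
endfacet
facet normal 0.997 0.076 -0.032
outer loop
vertex 0.348 -1.206 2.134
vertex 0.303 -0.523 2.358
vertex 0.408 -1.333 3.693
endloop
endfacet
facet normal -0.457 0.249 -0.854
outer loop
vertex 0.303 -0.523 2.358
vertex -0.228 -0.987 2.507
vertex -0.272 -0.304 2.73
endloop
endfacet
facet normal 0.542 0.737 0.404
outer loop
vertex 0.303 -0.523 2.358
vertex -0.272 -0.304 2.73
vertex 0.408 -1.333 3.693
endloop
endfacet
facet normal -0.457 0.249 -0.854
outer loop
vertex -0.272 -0.304 2.73
vertex -0.228 -0.987 2.507
vertex -0.803 -0.767 2.879
endloop
endfacet
facet normal -0.267 0.559 0.785
outer loop
vertex -0.272 -0.304 2.73
vertex -0.803 -0.767 2.879
vertex 0.408 -1.333 3.693
endloop
endfacet
facet normal -0.457 0.249 -0.854
outer loop
vertex -0.803 -0.767 2.879
vertex -0.228 -0.987 2.507
vertex -0.759 -1.45 2.656
endloop
endfacet
facet normal -0.622 -0.279 0.732
outer loop
vertex -0.803 -0.767 2.879
vertex -0.759 -1.45 2.656
vertex 0.408 -1.333 3.693
endloop
endfacet
facet normal -0.457 0.250 -0.853
outer loop
vertex -0.759 -1.45 2.656
vertex -0.228 -0.987 2.507
vertex -0.183 -1.669 2.283
endloop
endfacet
facet normal -0.167 -0.941 0.294
outer loop
vertex -0.759 -1.45 2.656
vertex -0.183 -1.669 2.283
vertex 0.408 -1.333 3.693
endloop
endfacet
facet normal -0.457 0.250 -0.853
outer loop
vertex -0.183 -1.669 2.283
vertex -0.228 -0.987 2.507
vertex 0.348 -1.206 2.134
endloop
endfacet
facet normal 0.641 -0.763 -0.087
outer loop
vertex -0.183 -1.669 2.283
vertex 0.348 -1.206 2.134
vertex 0.408 -1.333 3.693
endloop
endfacet

endsolid
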